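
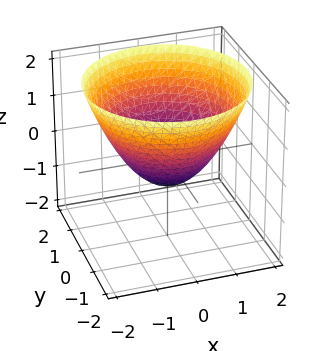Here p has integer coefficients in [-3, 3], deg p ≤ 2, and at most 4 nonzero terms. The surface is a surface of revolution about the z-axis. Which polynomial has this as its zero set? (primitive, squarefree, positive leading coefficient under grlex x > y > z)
2*x^2 + 2*y^2 - 3*z - 2

1. deg p = 2. A generic line meets the surface in up to 2 points.
2. Symmetries: the z-axis is an axis of rotation, so x and y enter only as x² + y².
3. Checking where it meets the axes: the y-axis gridline crossings are at y ∈ {-1, 1}; a circular section at z = 1 has radius between 1 and 2.
4. Solving for integer coefficients yields p as stated. Check: (-1, 0, 0) on the x-axis lies on the surface, and p(-1, 0, 0) = 0. ✓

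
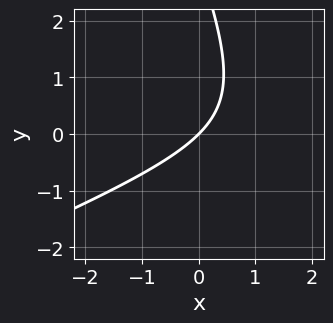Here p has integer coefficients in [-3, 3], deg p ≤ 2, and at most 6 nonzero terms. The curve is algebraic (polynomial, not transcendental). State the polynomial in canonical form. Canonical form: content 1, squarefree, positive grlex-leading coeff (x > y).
x^2 - 2*x*y - y^2 - 3*x + 3*y

1. deg p = 2. A generic line meets the curve in up to 2 points.
2. Observable constraints: it meets the x-axis at x = 0 (among the integer gridlines); it meets the y-axis at y = 0 (among the integer gridlines).
3. Together with the visible shape, these determine p as stated.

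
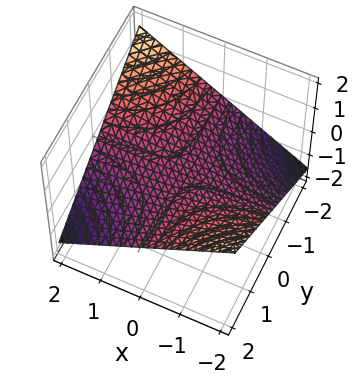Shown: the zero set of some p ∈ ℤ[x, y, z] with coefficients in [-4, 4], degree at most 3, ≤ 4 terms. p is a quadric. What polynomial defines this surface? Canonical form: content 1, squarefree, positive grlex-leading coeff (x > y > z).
(a) deg p = 2.
(b) From the visible intercepts: every point of the x-axis in the box is on the surface; one z-axis crossing is at z = 0; the visible y-axis segment lies entirely on the surface.
(c) Solving for integer coefficients yields p as stated.

x*y + 3*z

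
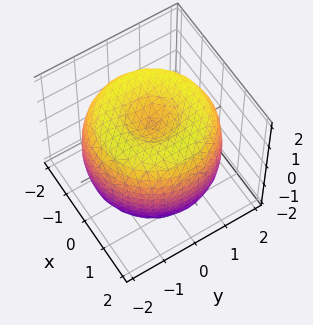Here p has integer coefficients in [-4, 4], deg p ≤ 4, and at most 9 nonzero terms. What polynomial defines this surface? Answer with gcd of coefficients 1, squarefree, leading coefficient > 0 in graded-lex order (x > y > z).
1. deg p = 4. A generic line meets the surface in up to 4 points.
2. Symmetry: the z-axis is an axis of rotation, so x and y enter only as x² + y².
3. Reading off the gridlines: a circular section at z = -1 has radius between 1 and 2; among the integer gridlines, it crosses the z-axis at z ∈ {-1, 1}.
4. These observations pin down the coefficients.

x^4 + 2*x^2*y^2 + y^4 - 3*x^2 - 3*y^2 + 2*z^2 - 2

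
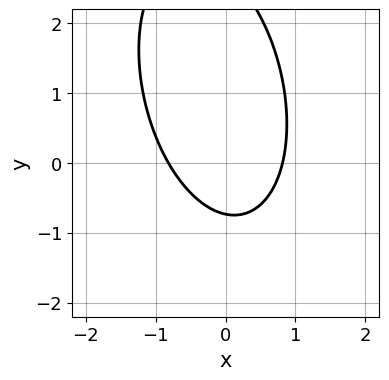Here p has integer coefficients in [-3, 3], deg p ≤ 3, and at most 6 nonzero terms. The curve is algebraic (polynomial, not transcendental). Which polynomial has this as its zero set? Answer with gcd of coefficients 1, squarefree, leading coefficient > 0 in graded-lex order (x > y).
Degree: no degree-1 curve has this shape, so deg p = 2.
The integer polynomial consistent with all of this is the stated p.

3*x^2 + x*y + y^2 - 2*y - 2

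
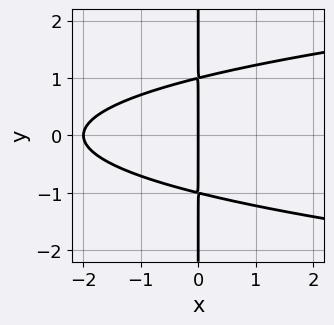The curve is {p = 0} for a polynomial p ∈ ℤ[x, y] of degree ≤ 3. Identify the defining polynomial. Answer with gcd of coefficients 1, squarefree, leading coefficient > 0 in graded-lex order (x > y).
2*x*y^2 - x^2 - 2*x

Degree: the shape is more complex than any degree-2 curve, so deg p = 3.
Symmetries: it's symmetric under y → −y, forcing even powers of y.
Reading off the gridlines: the x-axis gridline crossings are at x ∈ {-2, 0}; the visible y-axis segment lies entirely on the curve.
Assembling these constraints gives the stated polynomial.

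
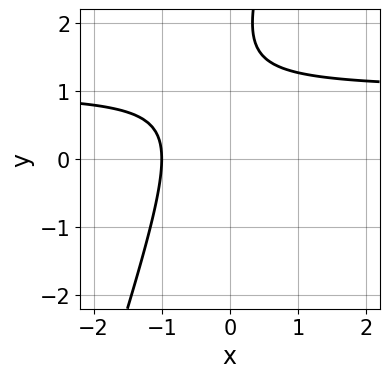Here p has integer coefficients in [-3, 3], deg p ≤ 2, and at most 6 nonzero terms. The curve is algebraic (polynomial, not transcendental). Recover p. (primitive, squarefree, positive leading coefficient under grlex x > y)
3*x*y - y^2 - 3*x + 3*y - 3

Degree: no degree-1 curve has this shape, so deg p = 2.
Against the integer gridlines: it misses every integer gridline on the y-axis; it crosses the x-axis at the gridline x = -1.
Fitting integer coefficients to these (and the overall shape) gives p.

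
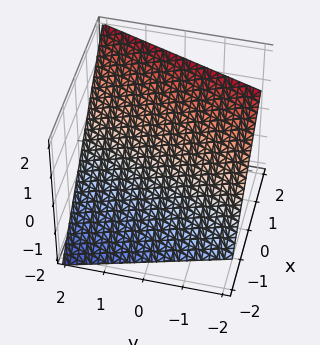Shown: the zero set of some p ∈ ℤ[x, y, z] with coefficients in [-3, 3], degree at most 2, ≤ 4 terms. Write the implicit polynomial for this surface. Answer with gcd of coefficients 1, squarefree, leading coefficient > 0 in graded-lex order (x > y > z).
First, deg p = 1. The surface is flat (a plane).
Next, from the visible intercepts: it crosses the y-axis at the gridline y = 2.
Finally, together with the visible shape, these determine p as stated.

3*x - y - 3*z + 2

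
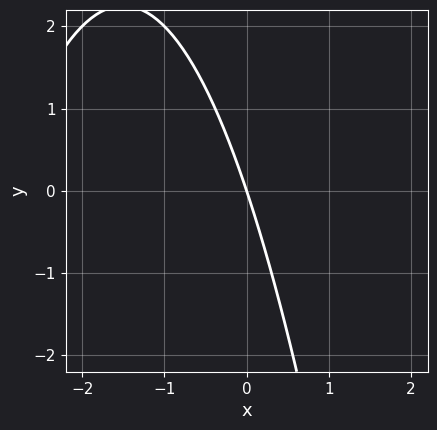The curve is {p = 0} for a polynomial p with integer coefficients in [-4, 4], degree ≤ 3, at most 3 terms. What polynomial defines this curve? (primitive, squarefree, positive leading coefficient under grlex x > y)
x^2 + 3*x + y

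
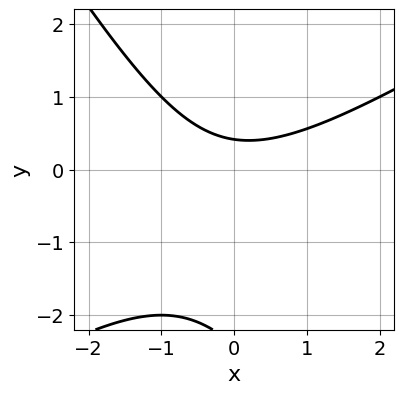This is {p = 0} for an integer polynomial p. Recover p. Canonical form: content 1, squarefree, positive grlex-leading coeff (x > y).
x^2 - x*y - y^2 - 2*y + 1

Degree: a generic line meets the curve in up to 2 points, so deg p = 2.
From the axis intercepts and sections: no x-intercept at any integer in the box.
Assembling these constraints gives the stated polynomial.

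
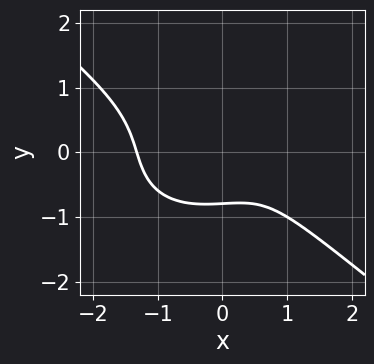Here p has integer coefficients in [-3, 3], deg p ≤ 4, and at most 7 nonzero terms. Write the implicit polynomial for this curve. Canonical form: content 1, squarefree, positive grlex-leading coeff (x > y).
x^3 + 2*y^3 - x*y - x + 1

First, deg p = 3. A generic line meets the curve in up to 3 points.
Finally, the integer polynomial consistent with all of this is the stated p.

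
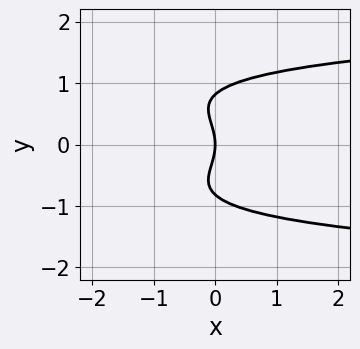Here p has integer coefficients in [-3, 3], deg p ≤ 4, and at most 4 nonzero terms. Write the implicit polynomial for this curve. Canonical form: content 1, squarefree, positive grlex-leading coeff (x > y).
3*y^4 - 2*y^2 - 3*x

(a) The degree is 4 — no degree-3 curve has this shape.
(b) Symmetries: it's symmetric under y → −y, forcing even powers of y.
(c) From the axis intercepts and sections: it meets the x-axis at x = 0 (among the integer gridlines); one y-axis crossing is at y = 0.
(d) These observations pin down the coefficients.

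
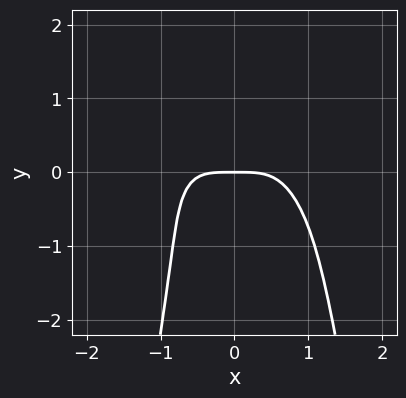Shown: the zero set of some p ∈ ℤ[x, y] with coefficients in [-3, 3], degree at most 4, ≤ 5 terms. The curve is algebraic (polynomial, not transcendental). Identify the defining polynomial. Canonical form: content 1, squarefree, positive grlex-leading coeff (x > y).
The degree is 4 — no degree-3 curve has this shape.
From the axis intercepts and sections: it meets the y-axis at y = 0 (among the integer gridlines); it meets the x-axis at x = 0 (among the integer gridlines).
Matching integer coefficients to the picture gives p.

3*x^4 + 2*x^3*y + 2*x^2*y^2 + y^3 + 3*y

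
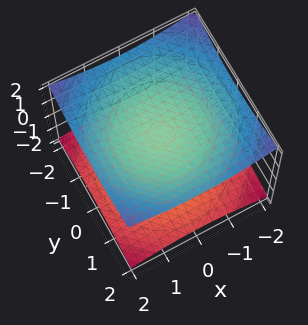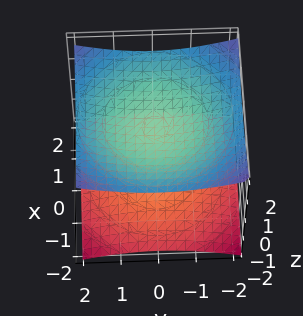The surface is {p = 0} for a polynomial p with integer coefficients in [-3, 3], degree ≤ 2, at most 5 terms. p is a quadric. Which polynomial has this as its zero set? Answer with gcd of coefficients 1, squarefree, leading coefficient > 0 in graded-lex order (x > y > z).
x^2 + y^2 - 3*z^2 + 3

1. There are 2 components.
2. deg p = 2.
3. Symmetries: rotational symmetry about the z-axis ⇒ p depends on x, y only through x² + y²; the z ↦ −z reflection is a symmetry, so z appears only in even powers.
4. From the visible intercepts: the surface avoids every integer y-axis point in the box; the surface avoids every integer x-axis point in the box; among the integer gridlines, it crosses the z-axis at z ∈ {-1, 1}.
5. Together with the visible shape, these determine p as stated.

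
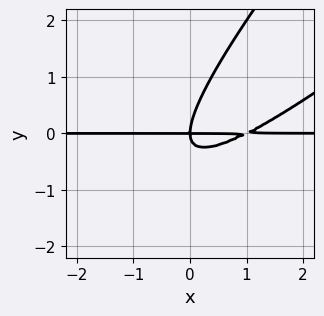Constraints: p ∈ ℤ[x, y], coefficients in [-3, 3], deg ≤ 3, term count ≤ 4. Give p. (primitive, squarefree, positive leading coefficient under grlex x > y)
x^2*y - 2*x*y^2 + y^3 - x*y

First, the degree is 3 — no degree-2 curve has this shape.
Next, reading off the gridlines: every point of the x-axis in the box is on the curve; it crosses the y-axis at the gridline y = 0.
Finally, the integer polynomial consistent with all of this is the stated p.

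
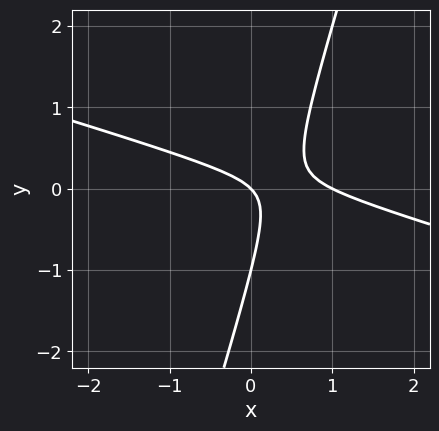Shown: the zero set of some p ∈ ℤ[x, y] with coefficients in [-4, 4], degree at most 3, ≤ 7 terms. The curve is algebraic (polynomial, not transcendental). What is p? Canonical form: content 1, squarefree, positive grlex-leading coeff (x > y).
x^2 + 3*x*y - y^2 - x - y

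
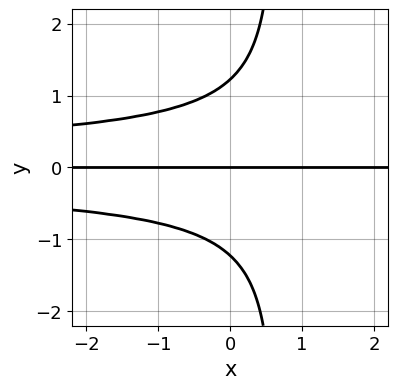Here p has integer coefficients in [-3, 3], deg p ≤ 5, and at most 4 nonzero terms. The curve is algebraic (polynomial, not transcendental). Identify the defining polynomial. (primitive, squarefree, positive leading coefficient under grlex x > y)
3*x*y^3 - 2*y^3 + 3*y

(a) The degree is 4 — no degree-3 curve has this shape.
(b) Checking where it meets the axes: one y-axis crossing is at y = 0; the visible x-axis segment lies entirely on the curve.
(c) Putting this together gives p.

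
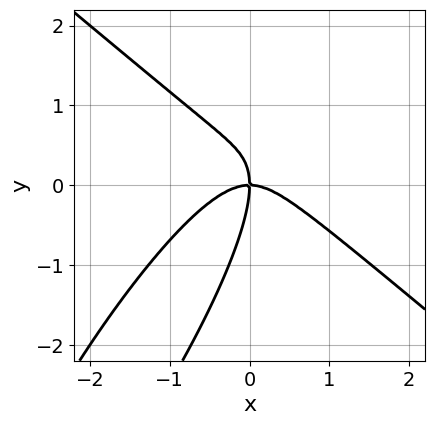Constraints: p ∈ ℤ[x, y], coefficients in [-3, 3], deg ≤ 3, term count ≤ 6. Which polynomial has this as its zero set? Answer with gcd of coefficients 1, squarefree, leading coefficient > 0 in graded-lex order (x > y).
2*x^3 - 2*x*y^2 + y^3 + 2*x*y

1. The degree is 3 — the shape is more complex than any degree-2 curve.
2. From the visible intercepts: it meets the y-axis at y = 0 (among the integer gridlines); one x-axis crossing is at x = 0.
3. Solving for integer coefficients yields p as stated.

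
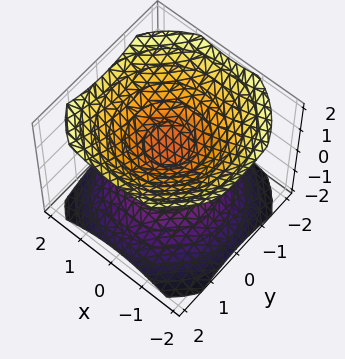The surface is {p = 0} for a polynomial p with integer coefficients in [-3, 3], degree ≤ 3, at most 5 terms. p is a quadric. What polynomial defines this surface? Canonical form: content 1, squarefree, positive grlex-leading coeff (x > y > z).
I count 2 distinct pieces. They look like related sheets of one shape, so recover p as a whole.
Degree: two sheets facing apart; a quadric, so deg p = 2.
Symmetries: the z ↦ −z reflection is a symmetry, so z appears only in even powers; the surface is invariant under rotation about z: p = q(x² + y², z).
From the visible intercepts: the surface avoids every integer y-axis point in the box; a circular section at z = -1 has radius exactly 1; it misses every integer gridline on the x-axis.
The integer polynomial consistent with all of this is the stated p.

2*x^2 + 2*y^2 - 3*z^2 + 1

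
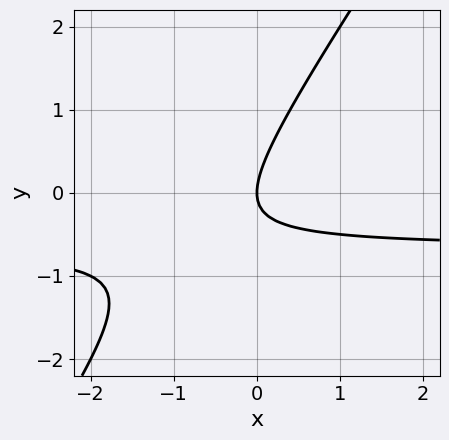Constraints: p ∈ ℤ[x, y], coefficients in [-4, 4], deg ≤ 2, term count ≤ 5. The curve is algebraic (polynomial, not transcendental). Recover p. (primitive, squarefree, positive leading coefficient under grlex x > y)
3*x*y - 2*y^2 + 2*x

First, degree: the shape is more complex than any degree-1 curve, so deg p = 2.
Next, checking where it meets the axes: it crosses the x-axis at the gridline x = 0; it crosses the y-axis at the gridline y = 0.
Finally, the integer polynomial consistent with all of this is the stated p.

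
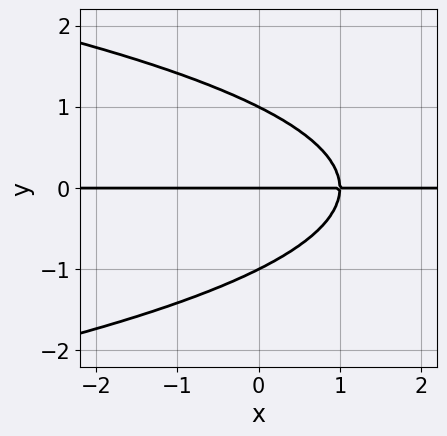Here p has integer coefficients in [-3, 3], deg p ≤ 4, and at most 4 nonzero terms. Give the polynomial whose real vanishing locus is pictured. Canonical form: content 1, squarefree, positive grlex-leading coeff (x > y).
(a) deg p = 3. No degree-2 curve has this shape.
(b) Reading off the gridlines: among the integer gridlines, it crosses the y-axis at y ∈ {-1, 0, 1}; the visible x-axis segment lies entirely on the curve.
(c) The integer polynomial consistent with all of this is the stated p.

y^3 + x*y - y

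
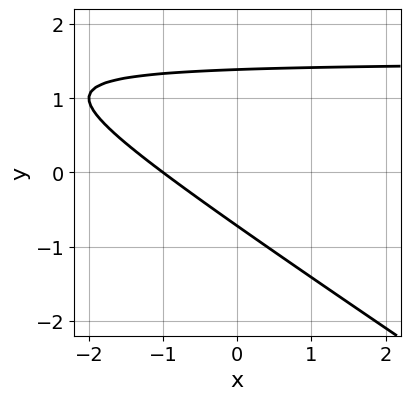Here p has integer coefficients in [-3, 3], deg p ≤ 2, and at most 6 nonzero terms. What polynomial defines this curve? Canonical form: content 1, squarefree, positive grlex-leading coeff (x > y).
2*x*y + 3*y^2 - 3*x - 2*y - 3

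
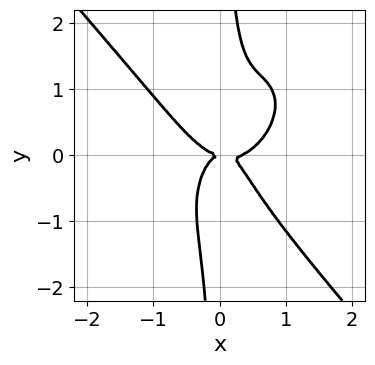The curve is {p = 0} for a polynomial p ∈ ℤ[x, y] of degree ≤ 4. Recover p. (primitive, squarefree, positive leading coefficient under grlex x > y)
First, degree: the shape is more complex than any degree-3 curve, so deg p = 4.
Then, against the integer gridlines: it meets the y-axis at y = 0 (among the integer gridlines); one x-axis crossing is at x = 0.
Finally, solving for integer coefficients yields p as stated.

3*x^4 + 2*x*y^3 - x^3 - 2*x^2*y - y^2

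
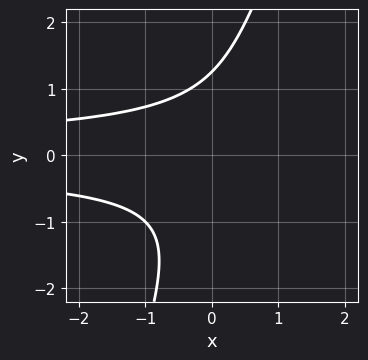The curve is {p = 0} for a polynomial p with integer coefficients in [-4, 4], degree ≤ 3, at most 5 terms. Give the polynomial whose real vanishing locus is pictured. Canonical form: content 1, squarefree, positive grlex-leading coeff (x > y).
3*x*y^2 - y^3 + 2

First, degree: no degree-2 curve has this shape, so deg p = 3.
Next, from the axis intercepts and sections: the curve avoids every integer x-axis point in the box.
Finally, fitting integer coefficients to these (and the overall shape) gives p.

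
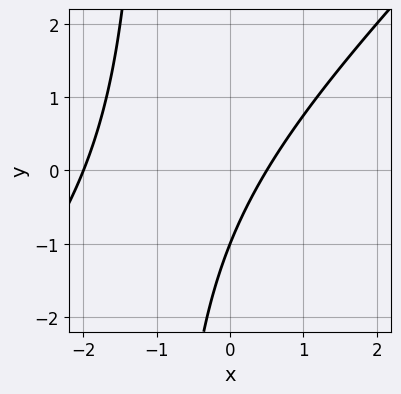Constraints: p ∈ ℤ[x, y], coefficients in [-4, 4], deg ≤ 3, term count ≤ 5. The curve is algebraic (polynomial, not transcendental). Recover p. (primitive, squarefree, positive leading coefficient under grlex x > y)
(a) deg p = 2. No degree-1 curve has this shape.
(b) From the visible intercepts: it crosses the y-axis at the gridline y = -1; it meets the x-axis at x = -2 (among the integer gridlines).
(c) Together with the visible shape, these determine p as stated.

2*x^2 - 2*x*y + 3*x - 2*y - 2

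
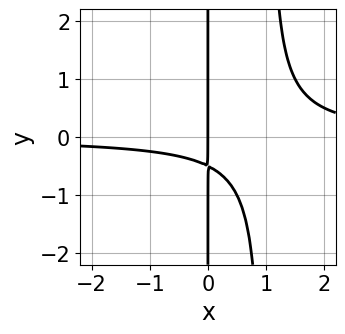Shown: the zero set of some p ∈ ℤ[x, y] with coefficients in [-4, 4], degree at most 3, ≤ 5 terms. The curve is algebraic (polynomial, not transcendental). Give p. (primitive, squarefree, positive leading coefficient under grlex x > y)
2*x^2*y - 2*x*y - x

(a) Degree: a generic line meets the curve in up to 3 points, so deg p = 3.
(b) Observable constraints: every point of the y-axis in the box is on the curve; it crosses the x-axis at the gridline x = 0.
(c) Fitting integer coefficients to these (and the overall shape) gives p.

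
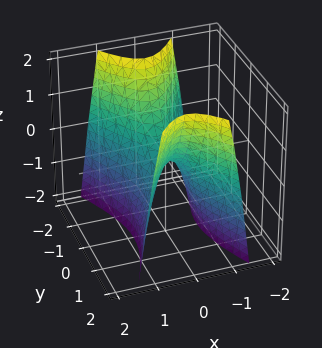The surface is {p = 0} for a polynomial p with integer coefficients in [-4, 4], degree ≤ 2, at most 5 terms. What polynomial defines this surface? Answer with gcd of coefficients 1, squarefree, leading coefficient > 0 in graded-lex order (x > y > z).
3*x^2 - y^2 + z

First, degree: a saddle surface; a quadric, so deg p = 2.
Then, symmetries: mirror symmetry x ↦ −x ⇒ only even powers of x; it's symmetric under y → −y, forcing even powers of y.
Then, against the integer gridlines: it meets the y-axis at y = 0 (among the integer gridlines); one x-axis crossing is at x = 0; one z-axis crossing is at z = 0.
Finally, the integer polynomial consistent with all of this is the stated p.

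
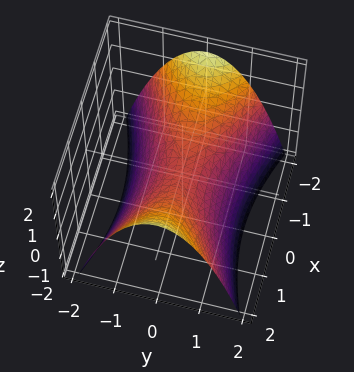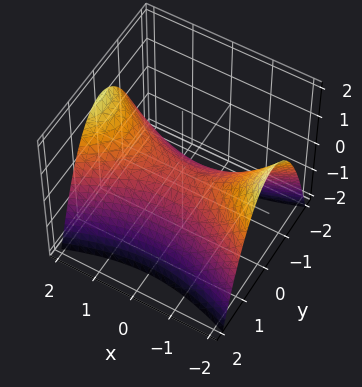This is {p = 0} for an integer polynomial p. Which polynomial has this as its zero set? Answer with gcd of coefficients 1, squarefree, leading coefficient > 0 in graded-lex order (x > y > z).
x^2 - 3*y^2 - 3*z

First, degree: a hyperbolic paraboloid; a quadric, so deg p = 2.
Then, symmetries: the x ↦ −x reflection is a symmetry, so x appears only in even powers; it's symmetric under y → −y, forcing even powers of y.
Next, checking where it meets the axes: one x-axis crossing is at x = 0; it meets the z-axis at z = 0 (among the integer gridlines); it meets the y-axis at y = 0 (among the integer gridlines).
Finally, fitting integer coefficients to these (and the overall shape) gives p.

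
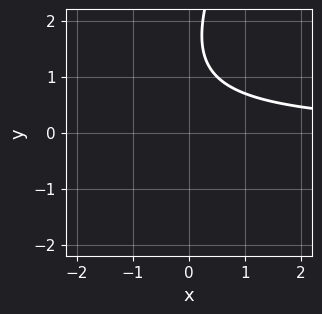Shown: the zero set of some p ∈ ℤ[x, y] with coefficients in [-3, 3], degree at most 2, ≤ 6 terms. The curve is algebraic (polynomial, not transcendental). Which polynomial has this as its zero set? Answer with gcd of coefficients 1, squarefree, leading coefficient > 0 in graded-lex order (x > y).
1. deg p = 2. No degree-1 curve has this shape.
2. Observable constraints: the curve avoids every integer y-axis point in the box; it misses every integer gridline on the x-axis.
3. Assembling these constraints gives the stated polynomial.

2*x*y - y^2 + 3*y - 3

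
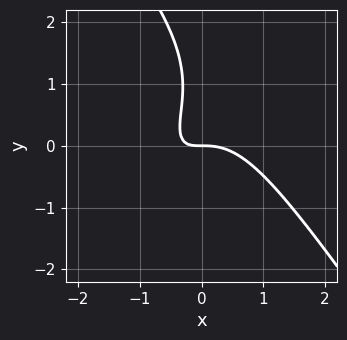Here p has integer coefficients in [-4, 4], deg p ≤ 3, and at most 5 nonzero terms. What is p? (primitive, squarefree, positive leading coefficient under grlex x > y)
(a) deg p = 3.
(b) Against the integer gridlines: it meets the y-axis at y = 0 (among the integer gridlines); it meets the x-axis at x = 0 (among the integer gridlines).
(c) Matching integer coefficients to the picture gives p.

3*x^3 + y^3 + 3*x*y - 2*y^2 + 2*y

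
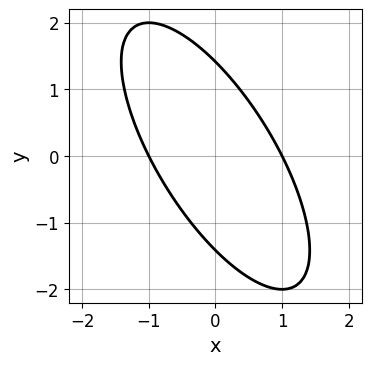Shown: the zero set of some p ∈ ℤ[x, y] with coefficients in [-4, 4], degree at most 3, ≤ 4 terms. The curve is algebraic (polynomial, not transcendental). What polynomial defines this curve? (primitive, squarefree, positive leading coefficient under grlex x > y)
2*x^2 + 2*x*y + y^2 - 2

1. Degree: a generic line meets the curve in up to 2 points, so deg p = 2.
2. From the visible intercepts: among the integer gridlines, it crosses the x-axis at x ∈ {-1, 1}.
3. Solving for integer coefficients yields p as stated.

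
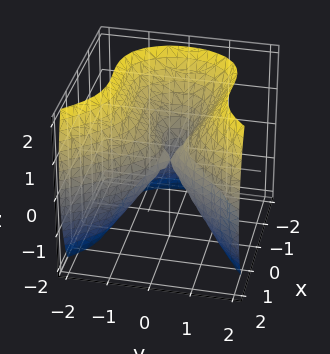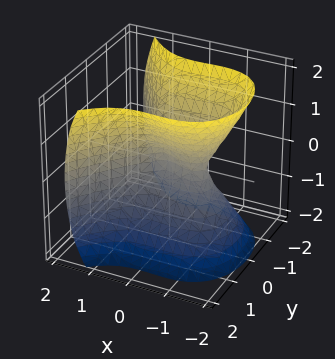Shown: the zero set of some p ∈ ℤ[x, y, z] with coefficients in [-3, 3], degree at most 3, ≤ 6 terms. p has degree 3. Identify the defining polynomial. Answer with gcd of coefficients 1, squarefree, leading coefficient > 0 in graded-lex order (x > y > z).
First, deg p = 3.
Next, checking where it meets the axes: among the integer gridlines, it crosses the x-axis at x ∈ {-1, 0}; one z-axis crossing is at z = 0.
Finally, solving for integer coefficients yields p as stated.

x^3 + x^2 - 2*y^2 + z^2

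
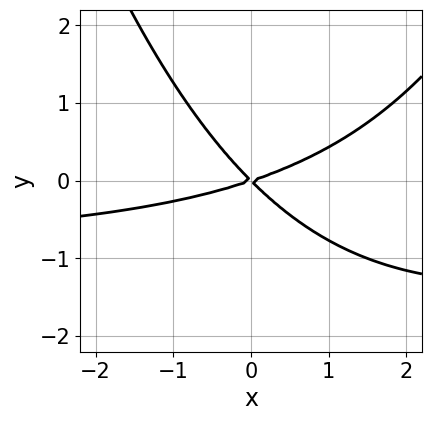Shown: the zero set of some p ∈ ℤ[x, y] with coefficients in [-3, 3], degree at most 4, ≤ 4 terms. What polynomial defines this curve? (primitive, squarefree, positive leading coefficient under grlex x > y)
Degree: a generic line meets the curve in up to 3 points, so deg p = 3.
Reading off the gridlines: it meets the y-axis at y = 0 (among the integer gridlines); it meets the x-axis at x = 0 (among the integer gridlines).
Together with the visible shape, these determine p as stated.

x^2*y + x^2 - 2*x*y - 3*y^2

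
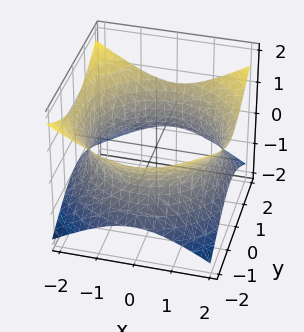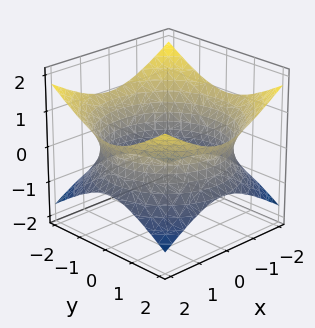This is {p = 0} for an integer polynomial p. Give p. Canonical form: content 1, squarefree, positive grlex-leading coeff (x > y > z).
1. deg p = 2. One connected sheet with a waist; a quadric.
2. Symmetries: the surface is invariant under rotation about z: p = q(x² + y², z); the z ↦ −z reflection is a symmetry, so z appears only in even powers.
3. Reading off the gridlines: no z-intercept at any integer in the box; a circular section at z = 0 has radius between 1 and 2.
4. Matching integer coefficients to the picture gives p.

x^2 + y^2 - 2*z^2 - 3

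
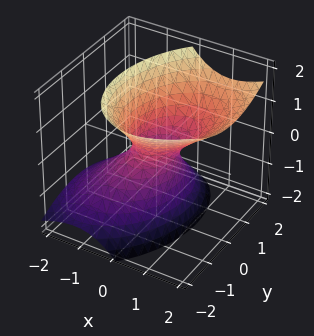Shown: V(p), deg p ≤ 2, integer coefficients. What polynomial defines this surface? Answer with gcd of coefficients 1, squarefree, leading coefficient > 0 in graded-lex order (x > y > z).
1. deg p = 2. No degree-1 surface has this shape.
2. Against the integer gridlines: it misses every integer gridline on the z-axis.
3. These observations pin down the coefficients.

3*x^2 - x*y - 3*x*z + 2*y^2 - 2*z^2 - 1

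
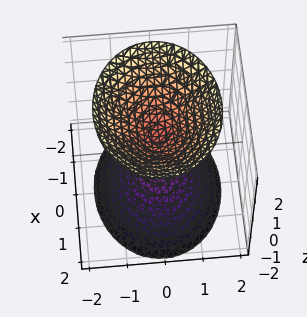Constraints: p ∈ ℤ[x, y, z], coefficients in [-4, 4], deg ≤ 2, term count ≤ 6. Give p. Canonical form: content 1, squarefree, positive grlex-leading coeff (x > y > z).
There are 2 components. Treating them together as one polynomial.
The degree is 2 — two separate bowl-shaped sheets opening away from each other; a quadric.
Symmetries: mirror symmetry z ↦ −z ⇒ only even powers of z; it's symmetric under x → −x, forcing even powers of x; it's symmetric under y → −y, forcing even powers of y.
From the visible intercepts: it misses every integer gridline on the y-axis; the surface avoids every integer x-axis point in the box.
Assembling these constraints gives the stated polynomial.

2*x^2 + 3*y^2 - 2*z^2 + 1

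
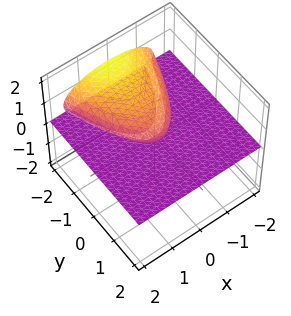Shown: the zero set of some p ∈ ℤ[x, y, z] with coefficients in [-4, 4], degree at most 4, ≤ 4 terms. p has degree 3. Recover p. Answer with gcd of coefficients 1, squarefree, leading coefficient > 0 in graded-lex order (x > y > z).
x^2*z + 3*z^3 + y*z - 2*z^2

1. There are 2 components.
2. Degree: a generic line meets the surface in up to 3 points, so deg p = 3.
3. From the visible intercepts: the visible x-axis segment lies entirely on the surface; the visible y-axis segment lies entirely on the surface.
4. Together with the visible shape, these determine p as stated.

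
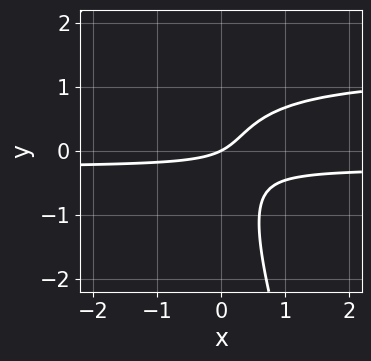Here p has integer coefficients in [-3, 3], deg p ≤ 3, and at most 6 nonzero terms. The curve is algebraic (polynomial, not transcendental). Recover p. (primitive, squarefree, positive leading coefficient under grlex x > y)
First, deg p = 3.
Next, observable constraints: one x-axis crossing is at x = 0; one y-axis crossing is at y = 0.
Finally, putting this together gives p.

3*x*y^2 + y^3 - 3*x*y - x + 2*y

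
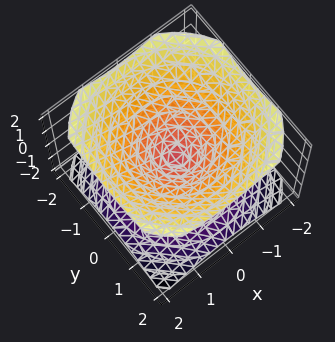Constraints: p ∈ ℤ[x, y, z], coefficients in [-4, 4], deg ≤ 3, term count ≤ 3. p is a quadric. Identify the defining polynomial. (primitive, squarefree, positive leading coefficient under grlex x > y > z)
2*x^2 + 2*y^2 - 3*z^2

I count 2 distinct pieces. Treating them together as one polynomial.
deg p = 2. A double cone through the origin; a quadric.
Symmetries: the z-axis is an axis of rotation, so x and y enter only as x² + y²; it's symmetric under z → −z, forcing even powers of z.
Reading off the gridlines: it meets the x-axis at x = 0 (among the integer gridlines); one z-axis crossing is at z = 0; it meets the y-axis at y = 0 (among the integer gridlines); a circular section at z = -1 has radius between 1 and 2.
Matching integer coefficients to the picture gives p.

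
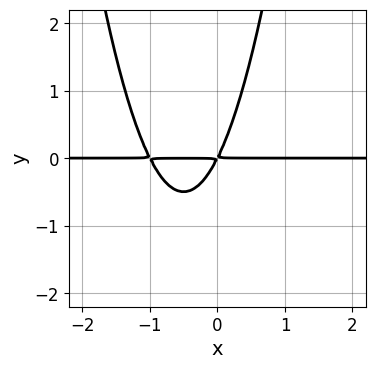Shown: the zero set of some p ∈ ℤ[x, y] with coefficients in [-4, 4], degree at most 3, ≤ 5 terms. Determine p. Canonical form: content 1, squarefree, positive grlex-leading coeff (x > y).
2*x^2*y + 2*x*y - y^2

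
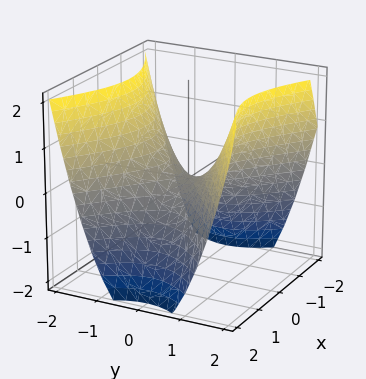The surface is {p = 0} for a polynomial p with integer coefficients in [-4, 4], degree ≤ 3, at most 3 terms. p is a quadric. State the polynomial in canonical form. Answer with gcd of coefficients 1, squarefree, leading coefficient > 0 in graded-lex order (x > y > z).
2*x^2 - 3*y^2 + 3*z

First, the degree is 2 — a saddle surface; a quadric.
Then, symmetries: the y ↦ −y reflection is a symmetry, so y appears only in even powers; the x ↦ −x reflection is a symmetry, so x appears only in even powers.
Then, reading off the gridlines: it crosses the z-axis at the gridline z = 0; it crosses the x-axis at the gridline x = 0; it crosses the y-axis at the gridline y = 0.
Finally, assembling these constraints gives the stated polynomial.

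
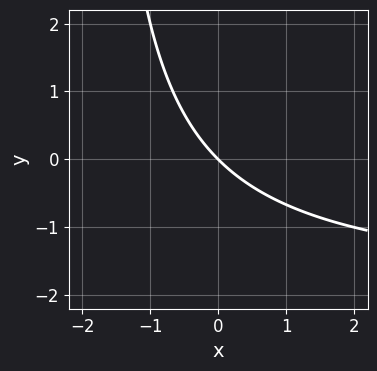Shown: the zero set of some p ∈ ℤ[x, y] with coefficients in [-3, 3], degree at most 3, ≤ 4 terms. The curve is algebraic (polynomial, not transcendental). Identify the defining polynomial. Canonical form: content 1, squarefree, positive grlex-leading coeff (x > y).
1. deg p = 2. The shape is more complex than any degree-1 curve.
2. Checking where it meets the axes: one x-axis crossing is at x = 0; it crosses the y-axis at the gridline y = 0.
3. Together with the visible shape, these determine p as stated.

x*y + 2*x + 2*y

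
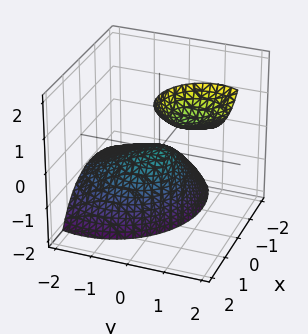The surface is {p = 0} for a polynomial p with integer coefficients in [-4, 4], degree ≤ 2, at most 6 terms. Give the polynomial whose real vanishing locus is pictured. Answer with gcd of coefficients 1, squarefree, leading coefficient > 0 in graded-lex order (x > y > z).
(a) There are 2 components.
(b) deg p = 2.
(c) Against the integer gridlines: it meets the x-axis at x = 0 (among the integer gridlines); one y-axis crossing is at y = 0.
(d) Assembling these constraints gives the stated polynomial.

2*x^2 - 2*x*z + 2*y^2 - 3*y*z + 2*z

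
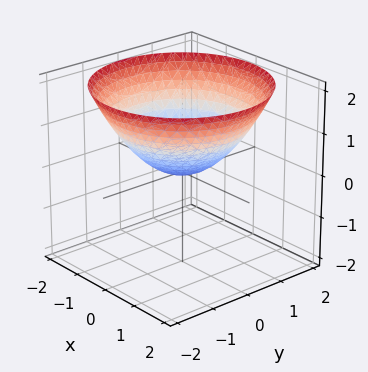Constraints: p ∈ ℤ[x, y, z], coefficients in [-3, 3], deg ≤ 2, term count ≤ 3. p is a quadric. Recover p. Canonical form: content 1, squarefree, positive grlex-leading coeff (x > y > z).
(a) Degree: a single bowl opening along one axis; a quadric, so deg p = 2.
(b) Symmetries: rotational symmetry about the z-axis ⇒ p depends on x, y only through x² + y².
(c) Observable constraints: it crosses the x-axis at the gridline x = 0; it crosses the z-axis at the gridline z = 0; a circular section at z = 1 has radius between 1 and 2.
(d) These observations pin down the coefficients.

x^2 + y^2 - 2*z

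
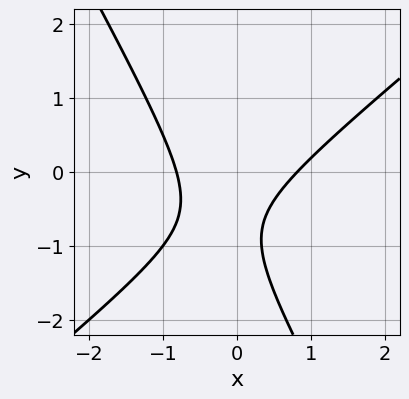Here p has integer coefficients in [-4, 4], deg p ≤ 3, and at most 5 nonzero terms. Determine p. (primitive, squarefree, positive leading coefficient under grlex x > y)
3*x^2 - 2*x*y - 2*y^2 - 3*y - 2

First, the degree is 2 — a generic line meets the curve in up to 2 points.
Next, observable constraints: the curve avoids every integer y-axis point in the box.
Finally, putting this together gives p.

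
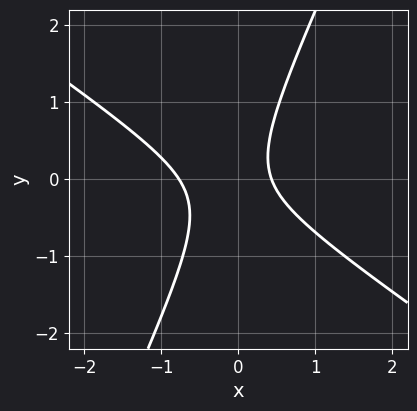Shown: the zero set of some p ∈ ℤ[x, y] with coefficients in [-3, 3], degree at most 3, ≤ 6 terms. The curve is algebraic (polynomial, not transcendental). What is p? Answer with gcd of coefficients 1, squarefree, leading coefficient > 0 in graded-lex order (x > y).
deg p = 2.
Reading off the gridlines: the curve avoids every integer y-axis point in the box.
Solving for integer coefficients yields p as stated.

3*x^2 + 3*x*y - 2*y^2 + x - 1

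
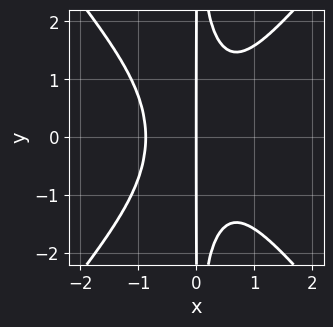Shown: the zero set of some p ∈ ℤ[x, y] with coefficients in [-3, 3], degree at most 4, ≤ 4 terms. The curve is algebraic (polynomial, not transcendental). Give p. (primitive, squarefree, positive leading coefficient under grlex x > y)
3*x^4 - 2*x^2*y^2 + 2*x

(a) The degree is 4 — a generic line meets the curve in up to 4 points.
(b) Symmetries: it's symmetric under y → −y, forcing even powers of y.
(c) From the visible intercepts: it crosses the x-axis at the gridline x = 0; the visible y-axis segment lies entirely on the curve.
(d) The integer polynomial consistent with all of this is the stated p.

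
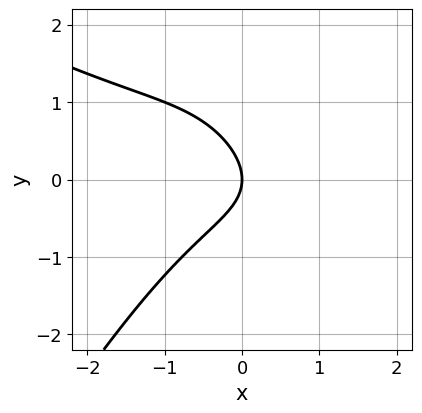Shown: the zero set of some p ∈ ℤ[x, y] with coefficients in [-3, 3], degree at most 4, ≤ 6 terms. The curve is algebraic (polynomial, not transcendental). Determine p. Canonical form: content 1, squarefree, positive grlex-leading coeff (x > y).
Degree: no degree-2 curve has this shape, so deg p = 3.
Against the integer gridlines: one y-axis crossing is at y = 0; one x-axis crossing is at x = 0.
Putting this together gives p.

x^3 + 2*x^2*y - y^3 + 3*y^2 + 3*x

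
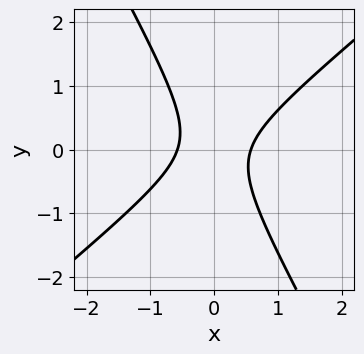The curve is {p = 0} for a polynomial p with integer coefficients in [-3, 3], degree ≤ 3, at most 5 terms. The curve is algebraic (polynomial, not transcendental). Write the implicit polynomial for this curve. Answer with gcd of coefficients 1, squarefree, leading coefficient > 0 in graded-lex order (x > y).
First, degree: the shape is more complex than any degree-1 curve, so deg p = 2.
Then, observable constraints: no y-intercept at any integer in the box.
Finally, together with the visible shape, these determine p as stated.

3*x^2 - 2*x*y - 2*y^2 - 1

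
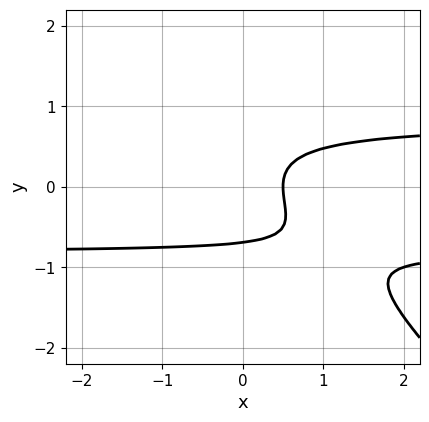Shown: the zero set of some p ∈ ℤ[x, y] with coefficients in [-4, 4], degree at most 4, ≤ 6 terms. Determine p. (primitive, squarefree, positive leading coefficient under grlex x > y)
3*x*y^2 + 3*y^3 - 2*x + 1

1. deg p = 3. The shape is more complex than any degree-2 curve.
2. The integer polynomial consistent with all of this is the stated p.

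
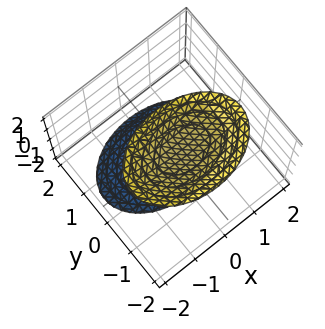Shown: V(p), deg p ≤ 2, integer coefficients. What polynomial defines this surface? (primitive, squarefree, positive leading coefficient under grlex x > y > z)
x^2 + 2*y^2 + y*z - z^2 + 2

There are 2 components. They look like related sheets of one shape, so recover p as a whole.
Degree: the shape is more complex than any degree-1 surface, so deg p = 2.
Reading off the gridlines: it misses every integer gridline on the y-axis; no x-intercept at any integer in the box.
Solving for integer coefficients yields p as stated.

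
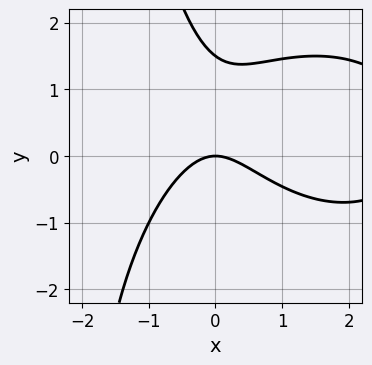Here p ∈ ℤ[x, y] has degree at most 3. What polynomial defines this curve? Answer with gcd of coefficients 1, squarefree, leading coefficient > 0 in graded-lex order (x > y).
First, deg p = 3. A generic line meets the curve in up to 3 points.
Then, from the axis intercepts and sections: it meets the x-axis at x = 0 (among the integer gridlines); one y-axis crossing is at y = 0.
Finally, solving for integer coefficients yields p as stated.

x^3 + x*y^2 - 3*x^2 + 2*y^2 - 3*y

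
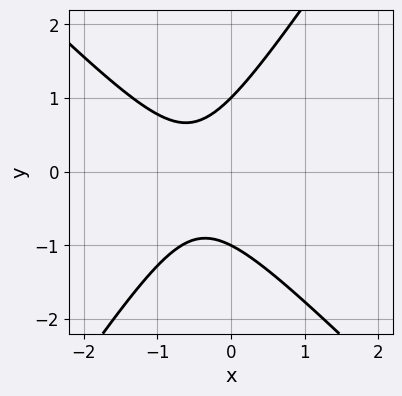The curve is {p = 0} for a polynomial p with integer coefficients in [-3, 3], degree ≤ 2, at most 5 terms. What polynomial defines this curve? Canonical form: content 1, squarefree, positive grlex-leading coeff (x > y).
First, deg p = 2. A generic line meets the curve in up to 2 points.
Then, reading off the gridlines: it misses every integer gridline on the x-axis; the y-axis gridline crossings are at y ∈ {-1, 1}.
Finally, putting this together gives p.

3*x^2 + x*y - 2*y^2 + 3*x + 2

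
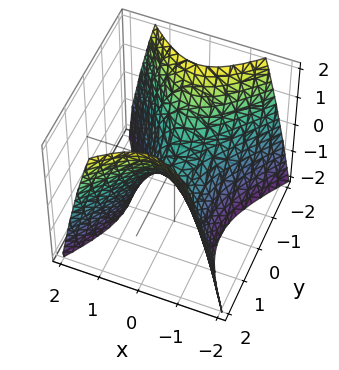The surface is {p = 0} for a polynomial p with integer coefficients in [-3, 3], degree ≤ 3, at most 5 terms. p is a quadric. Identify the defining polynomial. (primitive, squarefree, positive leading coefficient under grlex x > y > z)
3*x^2 - 2*y^2 + 2*z

First, degree: a saddle surface; a quadric, so deg p = 2.
Then, symmetries: mirror symmetry y ↦ −y ⇒ only even powers of y; mirror symmetry x ↦ −x ⇒ only even powers of x.
Then, observable constraints: it crosses the x-axis at the gridline x = 0; it meets the y-axis at y = 0 (among the integer gridlines); one z-axis crossing is at z = 0.
Finally, together with the visible shape, these determine p as stated.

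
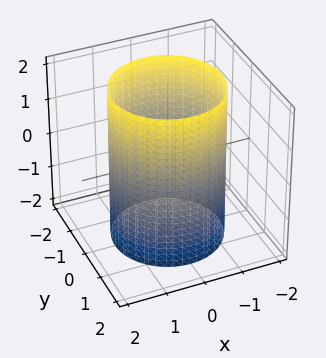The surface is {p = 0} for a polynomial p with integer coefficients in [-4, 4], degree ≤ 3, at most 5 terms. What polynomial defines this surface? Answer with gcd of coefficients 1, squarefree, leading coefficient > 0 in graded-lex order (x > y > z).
1. deg p = 2. A cylinder; a quadric.
2. Symmetries: it's symmetric under z → −z, forcing even powers of z; the z-axis is an axis of rotation, so x and y enter only as x² + y².
3. Against the integer gridlines: a circular section at z = 1 has radius between 1 and 2; the surface avoids every integer z-axis point in the box.
4. Together with the visible shape, these determine p as stated.

x^2 + y^2 - 2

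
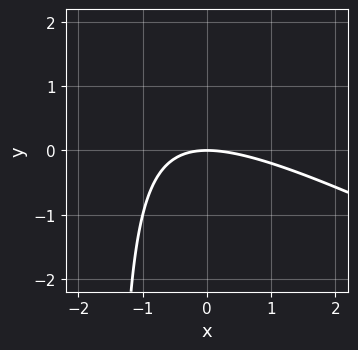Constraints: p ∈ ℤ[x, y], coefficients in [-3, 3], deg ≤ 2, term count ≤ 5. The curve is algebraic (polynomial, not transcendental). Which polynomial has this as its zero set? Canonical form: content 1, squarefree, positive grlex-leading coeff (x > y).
First, deg p = 2. The shape is more complex than any degree-1 curve.
Next, observable constraints: one y-axis crossing is at y = 0; one x-axis crossing is at x = 0.
Finally, together with the visible shape, these determine p as stated.

x^2 + 2*x*y + 3*y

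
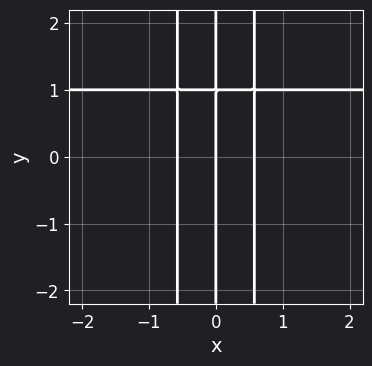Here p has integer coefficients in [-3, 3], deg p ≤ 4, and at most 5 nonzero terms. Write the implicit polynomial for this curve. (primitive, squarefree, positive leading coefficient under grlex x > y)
1. Degree: the shape is more complex than any degree-3 curve, so deg p = 4.
2. Reading off the gridlines: one x-axis crossing is at x = 0; every point of the y-axis in the box is on the curve.
3. Solving for integer coefficients yields p as stated.

3*x^3*y - 3*x^3 - x*y + x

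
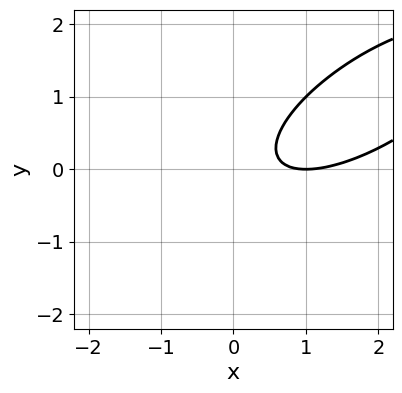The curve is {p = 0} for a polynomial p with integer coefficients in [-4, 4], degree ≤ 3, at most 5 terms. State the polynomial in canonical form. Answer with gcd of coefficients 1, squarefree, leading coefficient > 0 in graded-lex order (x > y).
x^2 - 2*x*y + 2*y^2 - 2*x + 1

Degree: no degree-1 curve has this shape, so deg p = 2.
Reading off the gridlines: the curve avoids every integer y-axis point in the box; it crosses the x-axis at the gridline x = 1.
Fitting integer coefficients to these (and the overall shape) gives p.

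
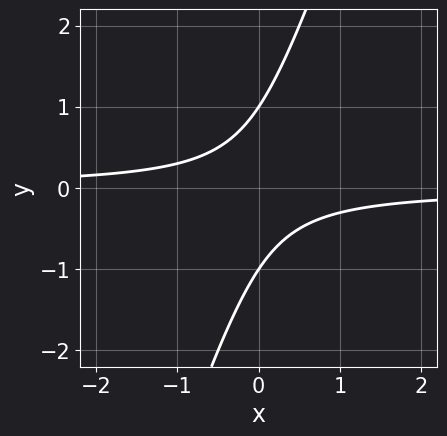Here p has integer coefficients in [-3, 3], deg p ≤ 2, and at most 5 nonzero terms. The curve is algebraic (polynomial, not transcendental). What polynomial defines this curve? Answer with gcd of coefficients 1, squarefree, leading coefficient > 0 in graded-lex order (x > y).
(a) Degree: a generic line meets the curve in up to 2 points, so deg p = 2.
(b) Checking where it meets the axes: among the integer gridlines, it crosses the y-axis at y ∈ {-1, 1}; the curve avoids every integer x-axis point in the box.
(c) Fitting integer coefficients to these (and the overall shape) gives p.

3*x*y - y^2 + 1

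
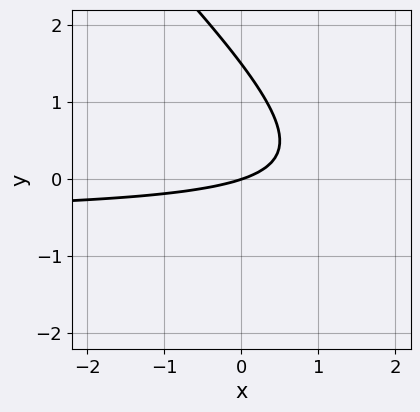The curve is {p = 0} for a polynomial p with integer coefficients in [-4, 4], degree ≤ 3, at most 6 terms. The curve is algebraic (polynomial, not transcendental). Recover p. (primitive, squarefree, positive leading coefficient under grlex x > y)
2*x*y + 2*y^2 + x - 3*y

1. deg p = 2.
2. From the visible intercepts: it crosses the y-axis at the gridline y = 0; it crosses the x-axis at the gridline x = 0.
3. Solving for integer coefficients yields p as stated.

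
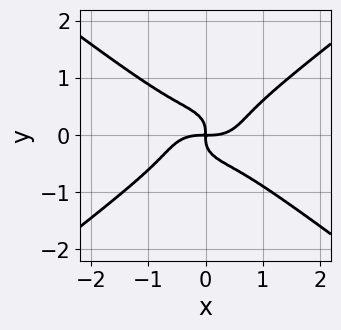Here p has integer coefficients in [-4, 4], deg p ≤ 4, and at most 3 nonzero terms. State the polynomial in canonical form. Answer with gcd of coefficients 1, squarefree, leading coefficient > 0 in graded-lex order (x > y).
x^4 - 3*y^4 - x*y

1. The degree is 4 — no degree-3 curve has this shape.
2. Observable constraints: it crosses the x-axis at the gridline x = 0; one y-axis crossing is at y = 0.
3. Matching integer coefficients to the picture gives p.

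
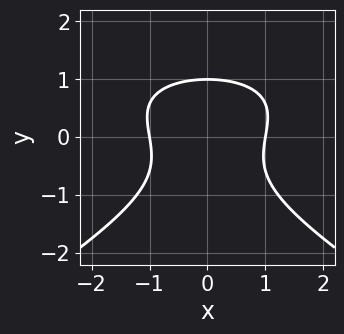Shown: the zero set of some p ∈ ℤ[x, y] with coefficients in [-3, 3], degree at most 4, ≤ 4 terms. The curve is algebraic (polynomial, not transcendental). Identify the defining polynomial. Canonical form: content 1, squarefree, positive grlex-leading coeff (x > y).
The degree is 3 — the shape is more complex than any degree-2 curve.
Symmetries: it's symmetric under x → −x, forcing even powers of x.
From the visible intercepts: the x-axis gridline crossings are at x ∈ {-1, 1}; it meets the y-axis at y = 1 (among the integer gridlines).
These observations pin down the coefficients.

x^2*y - 3*y^3 - 3*x^2 + 3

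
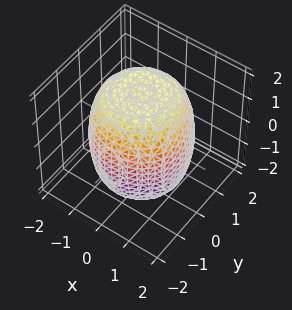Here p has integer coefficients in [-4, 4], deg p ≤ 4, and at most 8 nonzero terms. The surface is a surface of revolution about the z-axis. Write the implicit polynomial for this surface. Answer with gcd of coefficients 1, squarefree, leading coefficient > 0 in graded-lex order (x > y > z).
x^4 + 2*x^2*y^2 + y^4 - x^2 - y^2 + z^2 - 3

First, degree: no degree-3 surface has this shape, so deg p = 4.
Next, by symmetry, the z-axis is an axis of rotation, so x and y enter only as x² + y².
Next, reading off the gridlines: a circular section at z = 0 has radius between 1 and 2.
Finally, the integer polynomial consistent with all of this is the stated p.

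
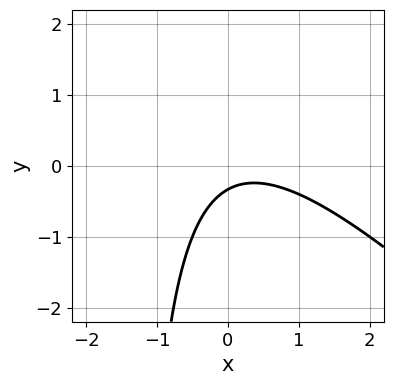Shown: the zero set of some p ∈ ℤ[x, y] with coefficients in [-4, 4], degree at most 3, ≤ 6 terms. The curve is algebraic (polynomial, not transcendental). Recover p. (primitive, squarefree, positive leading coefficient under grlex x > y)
2*x^2 + 2*x*y - x + 3*y + 1

(a) deg p = 2. No degree-1 curve has this shape.
(b) Observable constraints: the curve avoids every integer x-axis point in the box.
(c) Assembling these constraints gives the stated polynomial.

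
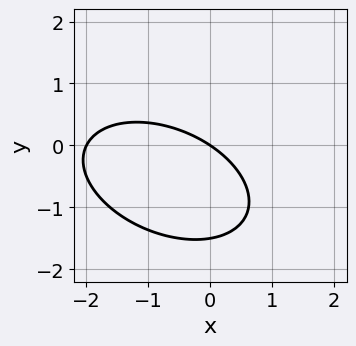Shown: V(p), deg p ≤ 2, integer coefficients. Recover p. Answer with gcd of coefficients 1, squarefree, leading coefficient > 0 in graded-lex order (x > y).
x^2 + x*y + 2*y^2 + 2*x + 3*y

(a) deg p = 2. No degree-1 curve has this shape.
(b) Reading off the gridlines: one y-axis crossing is at y = 0; the x-axis gridline crossings are at x ∈ {-2, 0}.
(c) Matching integer coefficients to the picture gives p.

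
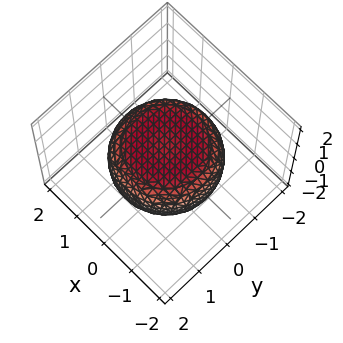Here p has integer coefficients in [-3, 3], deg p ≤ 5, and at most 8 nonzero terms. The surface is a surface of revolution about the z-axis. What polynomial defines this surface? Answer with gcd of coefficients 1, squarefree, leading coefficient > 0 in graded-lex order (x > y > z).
x^4 + 2*x^2*y^2 + y^4 - x^2 - y^2 + 3*z^2 - 2

deg p = 4.
By symmetry, the surface is invariant under rotation about z: p = q(x² + y², z).
Checking where it meets the axes: a circular section at z = 0 has radius between 1 and 2.
These observations pin down the coefficients.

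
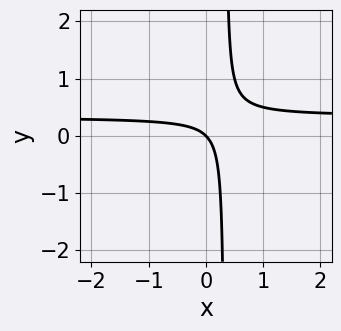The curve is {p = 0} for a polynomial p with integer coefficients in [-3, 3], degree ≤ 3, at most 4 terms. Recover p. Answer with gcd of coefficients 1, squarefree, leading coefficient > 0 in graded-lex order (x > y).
First, the degree is 2 — a generic line meets the curve in up to 2 points.
Then, reading off the gridlines: one y-axis crossing is at y = 0; it meets the x-axis at x = 0 (among the integer gridlines).
Finally, matching integer coefficients to the picture gives p.

3*x*y - x - y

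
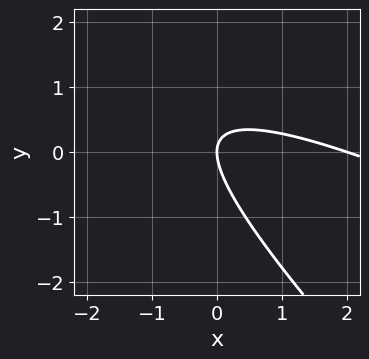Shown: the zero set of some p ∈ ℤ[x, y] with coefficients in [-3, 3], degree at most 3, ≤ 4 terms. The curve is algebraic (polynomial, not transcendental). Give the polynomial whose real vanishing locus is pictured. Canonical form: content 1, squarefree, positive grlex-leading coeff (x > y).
x^2 + 3*x*y + 2*y^2 - 2*x

First, the degree is 2 — a generic line meets the curve in up to 2 points.
Then, against the integer gridlines: it crosses the y-axis at the gridline y = 0; among the integer gridlines, it crosses the x-axis at x ∈ {0, 2}.
Finally, fitting integer coefficients to these (and the overall shape) gives p.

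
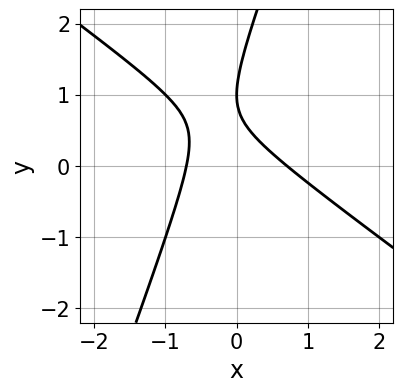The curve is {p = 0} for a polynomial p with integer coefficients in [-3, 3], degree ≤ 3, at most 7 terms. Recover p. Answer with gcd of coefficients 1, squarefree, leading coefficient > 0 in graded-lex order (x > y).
(a) The degree is 2 — the shape is more complex than any degree-1 curve.
(b) From the axis intercepts and sections: it meets the y-axis at y = 1 (among the integer gridlines).
(c) Assembling these constraints gives the stated polynomial.

2*x^2 + 2*x*y - y^2 + 2*y - 1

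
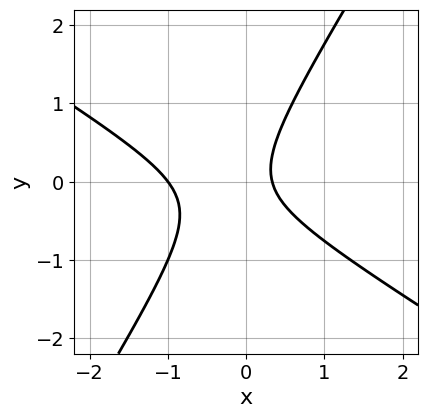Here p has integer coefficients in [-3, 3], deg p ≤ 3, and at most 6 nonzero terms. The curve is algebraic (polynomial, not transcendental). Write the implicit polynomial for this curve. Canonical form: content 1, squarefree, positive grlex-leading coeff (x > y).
The degree is 2 — the shape is more complex than any degree-1 curve.
From the visible intercepts: it misses every integer gridline on the y-axis; one x-axis crossing is at x = -1.
Together with the visible shape, these determine p as stated.

3*x^2 + 3*x*y - 3*y^2 + 2*x - 1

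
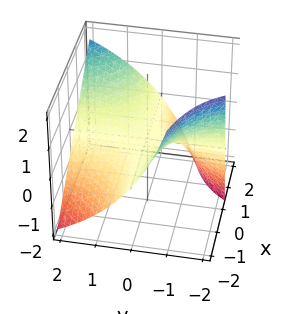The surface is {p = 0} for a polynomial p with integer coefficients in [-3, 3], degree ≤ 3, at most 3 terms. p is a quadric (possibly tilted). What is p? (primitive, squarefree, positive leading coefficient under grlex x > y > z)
1. deg p = 2.
2. Observable constraints: every point of the y-axis in the box is on the surface; it crosses the z-axis at the gridline z = 0; the visible x-axis segment lies entirely on the surface.
3. Putting this together gives p.

2*x*y - y*z - 3*z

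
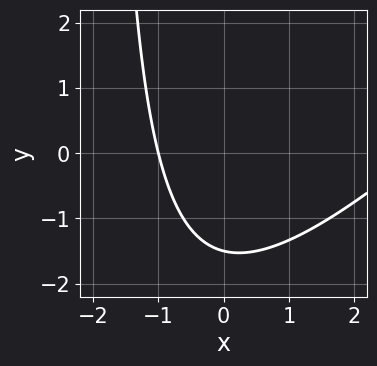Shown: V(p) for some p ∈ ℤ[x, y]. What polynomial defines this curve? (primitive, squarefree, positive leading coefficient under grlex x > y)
1. The degree is 2 — a generic line meets the curve in up to 2 points.
2. Against the integer gridlines: one x-axis crossing is at x = -1.
3. Assembling these constraints gives the stated polynomial.

x^2 - x*y - 2*x - 2*y - 3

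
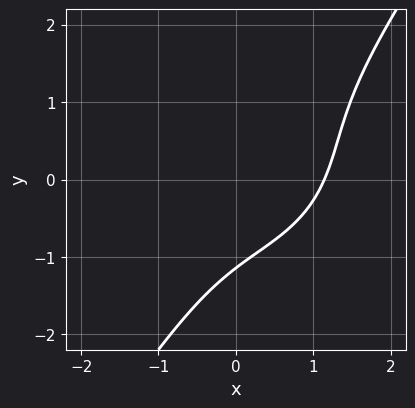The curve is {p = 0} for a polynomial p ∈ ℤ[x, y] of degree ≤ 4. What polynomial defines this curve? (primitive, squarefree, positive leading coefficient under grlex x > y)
1. The degree is 3 — the shape is more complex than any degree-2 curve.
2. Solving for integer coefficients yields p as stated.

2*x^3 + 2*x*y^2 - 2*y^3 - 3*x*y - 3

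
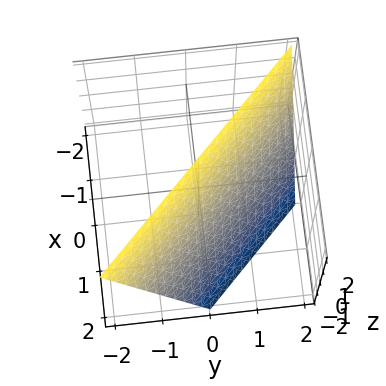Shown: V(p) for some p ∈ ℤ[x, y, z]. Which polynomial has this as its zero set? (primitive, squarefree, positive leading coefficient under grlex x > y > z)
2*x + 2*y + z - 2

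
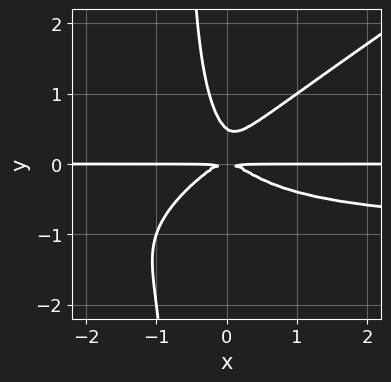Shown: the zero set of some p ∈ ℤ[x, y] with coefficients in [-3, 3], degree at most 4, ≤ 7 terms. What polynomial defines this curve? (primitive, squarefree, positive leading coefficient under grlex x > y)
2*x^2*y^2 - 3*x*y^3 + 2*x^2*y - 2*y^3 + y^2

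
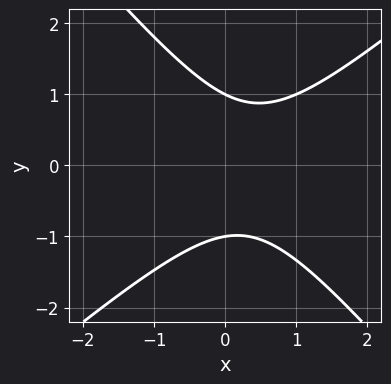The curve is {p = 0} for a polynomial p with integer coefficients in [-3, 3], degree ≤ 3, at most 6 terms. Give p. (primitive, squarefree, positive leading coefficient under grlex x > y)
3*x^2 - x*y - 3*y^2 - 2*x + 3

1. Degree: a generic line meets the curve in up to 2 points, so deg p = 2.
2. Reading off the gridlines: among the integer gridlines, it crosses the y-axis at y ∈ {-1, 1}; no x-intercept at any integer in the box.
3. Solving for integer coefficients yields p as stated.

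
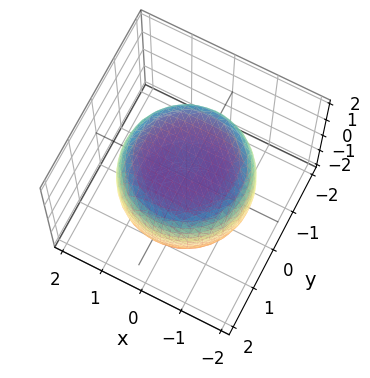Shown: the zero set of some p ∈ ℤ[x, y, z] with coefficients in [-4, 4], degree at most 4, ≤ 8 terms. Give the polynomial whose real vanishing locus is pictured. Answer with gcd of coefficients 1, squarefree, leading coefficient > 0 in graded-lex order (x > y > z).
x^4 + 2*x^2*y^2 + y^4 - x^2 - y^2 + 2*z^2 - 3

First, the degree is 4 — a generic line meets the surface in up to 4 points.
Next, symmetries: rotational symmetry about the z-axis ⇒ p depends on x, y only through x² + y².
Then, from the visible intercepts: a circular section at z = -1 has radius between 1 and 2.
Finally, these observations pin down the coefficients.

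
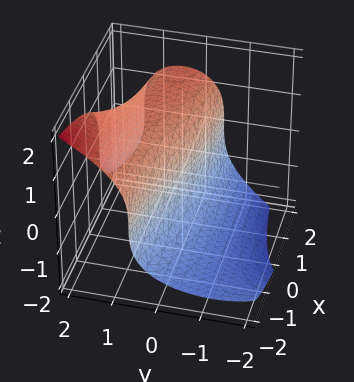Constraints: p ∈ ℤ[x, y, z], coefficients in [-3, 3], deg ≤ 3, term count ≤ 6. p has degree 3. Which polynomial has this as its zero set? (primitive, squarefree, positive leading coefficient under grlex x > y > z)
1. The degree is 3 — the shape is more complex than any degree-2 surface.
2. Observable constraints: one x-axis crossing is at x = 0; it meets the y-axis at y = 0 (among the integer gridlines).
3. These observations pin down the coefficients.

x*y^2 + z^3 + y^2 - x - 3*y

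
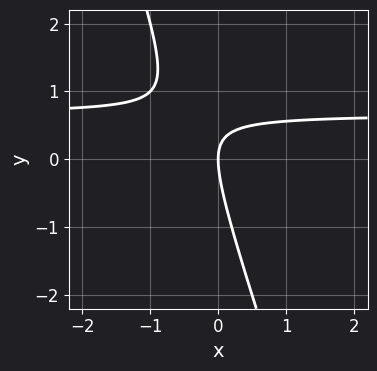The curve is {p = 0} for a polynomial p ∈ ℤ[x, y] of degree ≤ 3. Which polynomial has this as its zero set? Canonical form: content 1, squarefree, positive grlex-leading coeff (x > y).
3*x*y + y^2 - 2*x

First, deg p = 2.
Next, observable constraints: it crosses the x-axis at the gridline x = 0; it meets the y-axis at y = 0 (among the integer gridlines).
Finally, matching integer coefficients to the picture gives p.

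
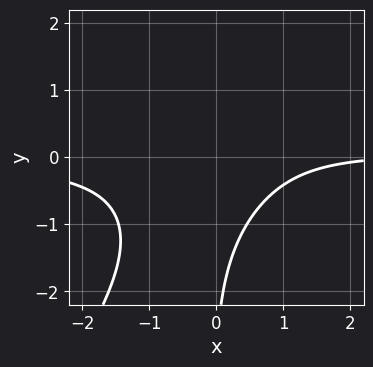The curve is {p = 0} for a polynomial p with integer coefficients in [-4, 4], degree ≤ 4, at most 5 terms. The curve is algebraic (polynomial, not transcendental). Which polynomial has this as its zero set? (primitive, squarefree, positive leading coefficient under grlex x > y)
The degree is 3 — a generic line meets the curve in up to 3 points.
Observable constraints: no y-intercept at any integer in the box; no x-intercept at any integer in the box.
Matching integer coefficients to the picture gives p.

3*x^2*y - 2*x*y^2 - x + y + 3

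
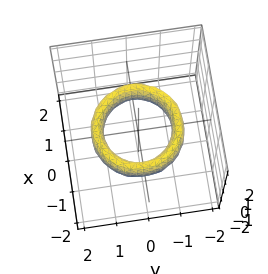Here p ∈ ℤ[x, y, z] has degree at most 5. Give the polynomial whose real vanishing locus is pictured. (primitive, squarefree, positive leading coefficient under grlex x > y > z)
x^4 + 2*x^2*y^2 + y^4 - 3*x^2 - 3*y^2 + z^2 + 2

First, degree: a generic line meets the surface in up to 4 points, so deg p = 4.
Then, symmetry: every cross-section ⟂ z is a circle, so x, y appear only via x² + y².
Next, from the axis intercepts and sections: no z-intercept at any integer in the box; a circular section at z = 0 has radius exactly 1; among the integer gridlines, it crosses the y-axis at y ∈ {-1, 1}; the x-axis gridline crossings are at x ∈ {-1, 1}.
Finally, fitting integer coefficients to these (and the overall shape) gives p.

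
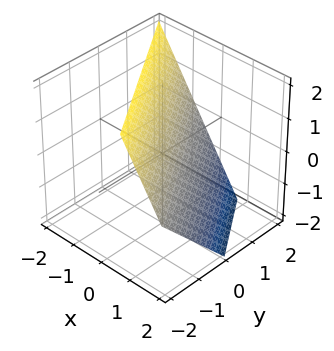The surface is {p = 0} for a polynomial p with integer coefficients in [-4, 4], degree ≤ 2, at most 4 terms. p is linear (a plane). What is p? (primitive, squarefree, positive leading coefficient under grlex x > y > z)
deg p = 1.
Observable constraints: it crosses the z-axis at the gridline z = 1; it meets the y-axis at y = 1 (among the integer gridlines).
Fitting integer coefficients to these (and the overall shape) gives p.

3*x + 2*y + 2*z - 2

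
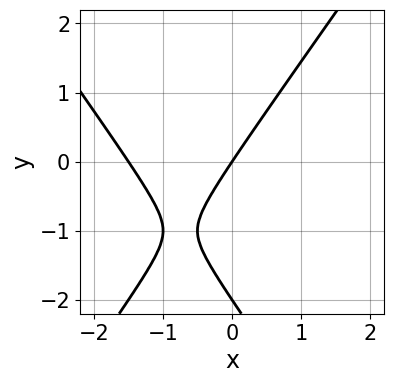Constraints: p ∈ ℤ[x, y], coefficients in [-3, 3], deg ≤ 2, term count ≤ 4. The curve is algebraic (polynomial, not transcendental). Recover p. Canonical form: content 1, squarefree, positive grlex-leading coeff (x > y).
2*x^2 - y^2 + 3*x - 2*y

deg p = 2. No degree-1 curve has this shape.
From the visible intercepts: one x-axis crossing is at x = 0; the y-axis gridline crossings are at y ∈ {-2, 0}.
Matching integer coefficients to the picture gives p.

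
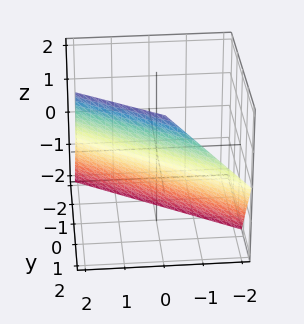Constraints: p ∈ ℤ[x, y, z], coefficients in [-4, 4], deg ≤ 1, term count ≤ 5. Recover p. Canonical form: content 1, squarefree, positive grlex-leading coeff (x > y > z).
2*x + 3*y - 2*z - 2

1. deg p = 1.
2. From the axis intercepts and sections: one z-axis crossing is at z = -1; one x-axis crossing is at x = 1.
3. Fitting integer coefficients to these (and the overall shape) gives p.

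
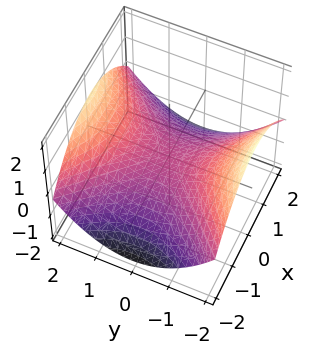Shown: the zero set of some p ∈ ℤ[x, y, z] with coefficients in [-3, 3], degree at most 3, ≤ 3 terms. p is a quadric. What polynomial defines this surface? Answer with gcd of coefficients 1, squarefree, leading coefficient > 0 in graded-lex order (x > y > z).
x^2 - y^2 + 3*z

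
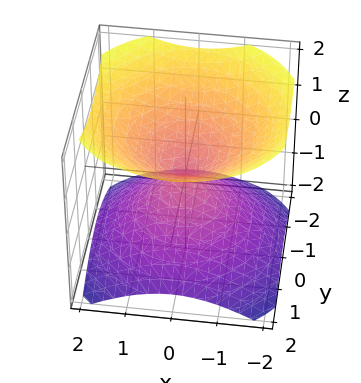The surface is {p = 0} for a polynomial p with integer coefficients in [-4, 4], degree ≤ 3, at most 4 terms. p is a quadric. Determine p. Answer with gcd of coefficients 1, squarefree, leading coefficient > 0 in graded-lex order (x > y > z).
2*x^2 + 2*y^2 - 3*z^2

First, there are 2 components. They look like related sheets of one shape, so recover p as a whole.
Then, the degree is 2 — two nappes meeting at a single point; a quadric.
Next, symmetry: the surface is invariant under rotation about z: p = q(x² + y², z); mirror symmetry z ↦ −z ⇒ only even powers of z.
Then, from the axis intercepts and sections: one x-axis crossing is at x = 0; it meets the z-axis at z = 0 (among the integer gridlines); one y-axis crossing is at y = 0.
Finally, solving for integer coefficients yields p as stated.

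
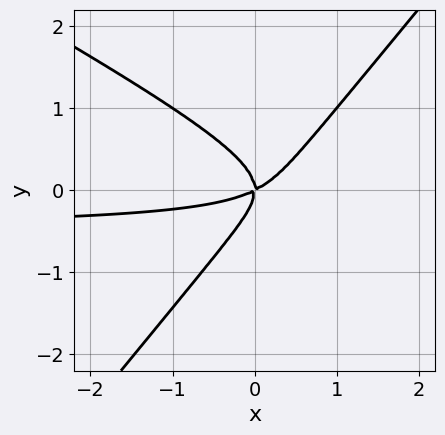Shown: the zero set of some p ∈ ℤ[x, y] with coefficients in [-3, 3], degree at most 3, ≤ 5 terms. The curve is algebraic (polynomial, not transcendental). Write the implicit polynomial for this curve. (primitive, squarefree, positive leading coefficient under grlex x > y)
1. deg p = 3. No degree-2 curve has this shape.
2. Observable constraints: it crosses the x-axis at the gridline x = 0; it crosses the y-axis at the gridline y = 0.
3. Matching integer coefficients to the picture gives p.

2*x^2*y + 2*x*y^2 - 3*y^3 + x^2 - 2*x*y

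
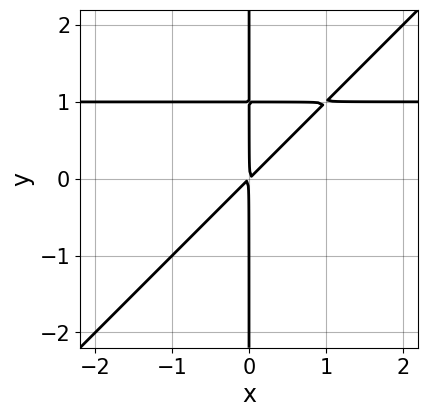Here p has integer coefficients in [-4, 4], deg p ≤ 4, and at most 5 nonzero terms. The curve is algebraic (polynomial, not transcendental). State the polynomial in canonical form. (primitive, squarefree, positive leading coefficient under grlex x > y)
x^2*y - x*y^2 - x^2 + x*y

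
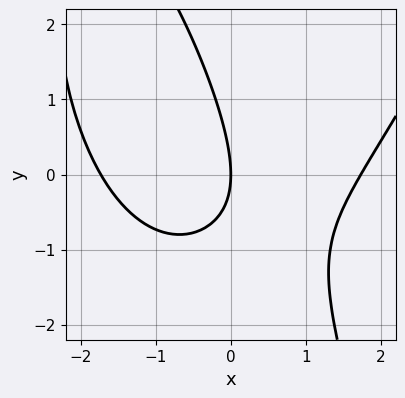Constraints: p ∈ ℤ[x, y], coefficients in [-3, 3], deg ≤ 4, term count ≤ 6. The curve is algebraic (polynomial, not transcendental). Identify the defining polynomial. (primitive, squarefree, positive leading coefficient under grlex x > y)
First, deg p = 3. A generic line meets the curve in up to 3 points.
Then, from the visible intercepts: it crosses the y-axis at the gridline y = 0; it crosses the x-axis at the gridline x = 0.
Finally, solving for integer coefficients yields p as stated.

x^3 - 2*x*y - y^2 - 3*x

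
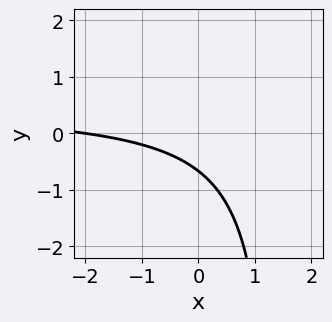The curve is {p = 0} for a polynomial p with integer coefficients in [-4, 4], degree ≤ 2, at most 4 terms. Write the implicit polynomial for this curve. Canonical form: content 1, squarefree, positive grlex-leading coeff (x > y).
2*x*y - x - 3*y - 2

First, the degree is 2 — no degree-1 curve has this shape.
Next, against the integer gridlines: one x-axis crossing is at x = -2.
Finally, the integer polynomial consistent with all of this is the stated p.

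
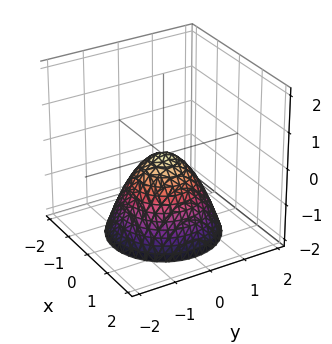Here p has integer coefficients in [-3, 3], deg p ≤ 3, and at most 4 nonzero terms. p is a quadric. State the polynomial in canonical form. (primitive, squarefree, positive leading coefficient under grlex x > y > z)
x^2 + y^2 + z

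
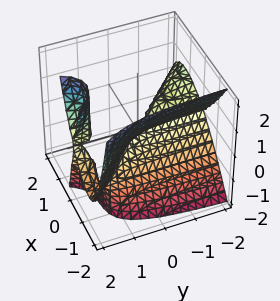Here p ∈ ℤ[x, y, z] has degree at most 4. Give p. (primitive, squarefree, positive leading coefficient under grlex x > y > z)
First, there are 3 components. They look like related sheets of one shape, so recover p as a whole.
Next, the degree is 3 — a generic line meets the surface in up to 3 points.
Next, checking where it meets the axes: every point of the y-axis in the box is on the surface; one x-axis crossing is at x = 0.
Finally, the integer polynomial consistent with all of this is the stated p.

3*x^3 + 3*x^2*y - x*y*z - 2*y*z^2 + 3*z^2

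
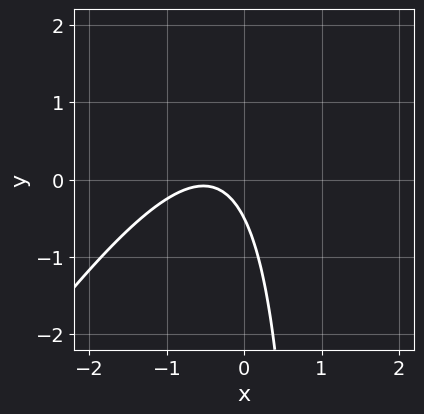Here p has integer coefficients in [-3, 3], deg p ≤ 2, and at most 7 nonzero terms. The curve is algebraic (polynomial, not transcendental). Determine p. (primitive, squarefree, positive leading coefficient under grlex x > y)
3*x^2 - 2*x*y + 3*x + 2*y + 1

First, the degree is 2 — a generic line meets the curve in up to 2 points.
Next, observable constraints: it misses every integer gridline on the x-axis.
Finally, the integer polynomial consistent with all of this is the stated p.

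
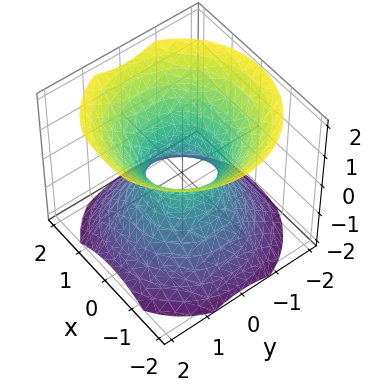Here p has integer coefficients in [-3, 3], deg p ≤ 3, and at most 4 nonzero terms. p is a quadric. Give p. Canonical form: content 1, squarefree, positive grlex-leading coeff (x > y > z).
3*x^2 + 3*y^2 - 3*z^2 - 2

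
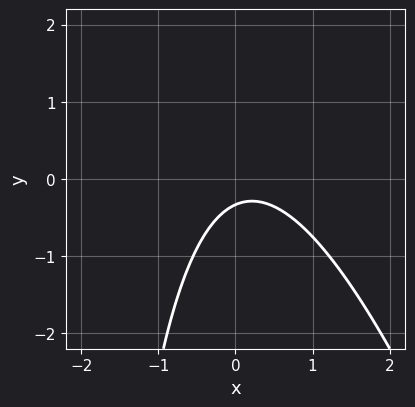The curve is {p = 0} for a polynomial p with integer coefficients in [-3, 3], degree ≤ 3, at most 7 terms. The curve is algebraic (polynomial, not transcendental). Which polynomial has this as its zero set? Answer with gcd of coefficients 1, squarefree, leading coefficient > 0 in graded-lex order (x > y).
deg p = 2. No degree-1 curve has this shape.
From the axis intercepts and sections: the curve avoids every integer x-axis point in the box.
Together with the visible shape, these determine p as stated.

3*x^2 + x*y - x + 3*y + 1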